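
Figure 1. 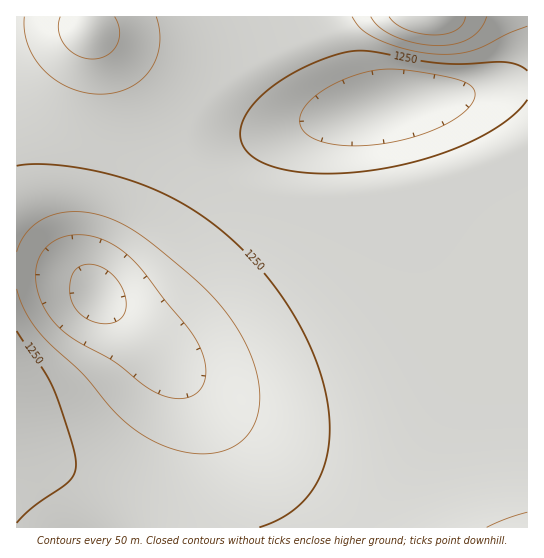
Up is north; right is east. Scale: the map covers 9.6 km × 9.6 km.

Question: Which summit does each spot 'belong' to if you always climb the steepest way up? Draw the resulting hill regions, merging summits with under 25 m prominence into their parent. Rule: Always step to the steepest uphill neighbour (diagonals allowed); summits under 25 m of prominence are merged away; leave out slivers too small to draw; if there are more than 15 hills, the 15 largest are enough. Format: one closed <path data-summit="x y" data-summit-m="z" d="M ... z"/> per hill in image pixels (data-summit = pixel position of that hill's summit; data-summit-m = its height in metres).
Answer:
<path data-summit="527 527" data-summit-m="1310" d="M527 85l-14 0-47 10-76 9-79 17-38 14-20 12-18 18-34 53-40 53-30 20-16 5-16 1 58 52 12 14 8 22 0 22-6 28-41 93 398-1z"/><path data-summit="89 30" data-summit-m="1384" d="M295 16l-278 0-1 254 51 6 15 5 21 16 28-6 20-12 22-22 44-63 14-24 22-23 14-10 19-8 41-12 30-5-20-8-14-18-18-37z"/><path data-summit="17 386" data-summit-m="1288" d="M33 271l-17 0 0 256 113 1 30-62 12-31 6-28 0-22-2-11-6-11-12-14-51-45-16-17-23-11z"/><path data-summit="434 17" data-summit-m="1442" d="M527 16l-231 1 12 38 20 39 13 13 10 4 10 0 44-10 61-6 47-10 14 0z"/>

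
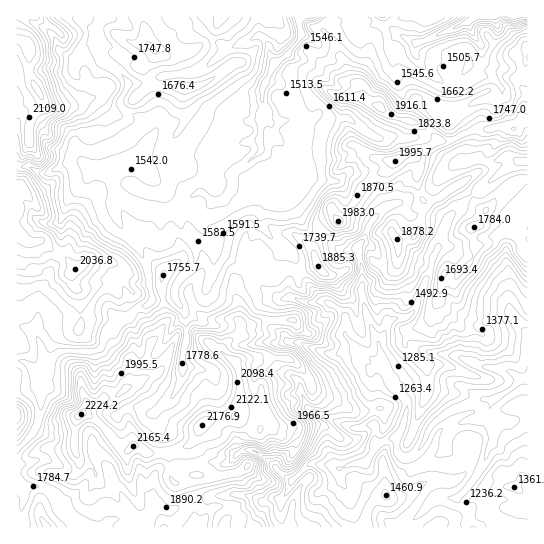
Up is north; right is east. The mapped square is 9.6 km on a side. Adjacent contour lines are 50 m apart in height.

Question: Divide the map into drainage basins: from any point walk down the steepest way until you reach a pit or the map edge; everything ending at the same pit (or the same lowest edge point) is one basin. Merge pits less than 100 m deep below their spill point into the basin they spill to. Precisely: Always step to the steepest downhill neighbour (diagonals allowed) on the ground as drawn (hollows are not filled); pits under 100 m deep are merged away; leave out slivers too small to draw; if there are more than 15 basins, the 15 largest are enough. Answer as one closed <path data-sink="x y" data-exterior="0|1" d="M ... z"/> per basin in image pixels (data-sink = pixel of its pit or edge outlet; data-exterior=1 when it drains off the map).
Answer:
<path data-sink="527 378" data-exterior="1" d="M413 155l-20 6-7 10-11 4-6 5-8 9-6 13-15 13-2 5-9-1-10 6-6 20 0 8 4 10-2 4-14 6-10-4-6 0-8 7-8 3-15-16-8 0-3 3 0 4-8 12 0 12 4 9 1 32-11 6-8 11-26-19-13-1-6 5-9 24-9 12-31 14-13 10-9 0-20 10-9 14-2 26-28 1-11 5-6 0-9-8-3-8-1 90 511 1 1-349-6 0-13 6-23 26-11-8-14-19-23 15-13 2-8-14 2-24z"/><path data-sink="299 19" data-exterior="0" d="M330 16l-108 0-6 11-17 20-16 8-18 2 6 5 1 19 5 7-27-1-9 5-10 9-18 10-16-15-24 9-16 3-8-1-6-6-12-23-3-32-11-7-1 195 11 7 15 0 11 10 13 6 9 12 16-10 11 0 13 5 26 17 16 0 8-4 20 11 3 3 7 19 8 7 8 3 28-1 0-16-4-9 0-12 11-19 8 0 15 16 8-3 8-7 6 0 10 4 14-6 2-4-4-10 0-8 6-20 10-6 9 1 2-5 15-13 10-19 10-8 11-4 7-10 21-6 25-14-17-16-29-8-14-10-18-9 0-11-12-8-4-14-12-24-9-10 3-8 4-4z"/><path data-sink="474 17" data-exterior="1" d="M18 235l-2 0 0 202 4 8 9 8 6 0 11-5 28-1 2-26 9-14 20-10 9 0 13-10 31-14 6-7 8-21 7-12 16 0 26 19 8-11 11-6 0-13-2-2-27 0-8-3-8-7-7-19-23-14-8 4-16 0-26-17-13-5-11 0-16 10-9-12-13-6-11-10-15 0z"/><path data-sink="527 162" data-exterior="1" d="M527 121l-8 2-4 5-18-1-7 2-16 0-21 11-14 0-24 13-2 2 6 8-2 24 4 11 4 3 13-2 23-15 14 19 11 8 23-26 9-5 10-2z"/>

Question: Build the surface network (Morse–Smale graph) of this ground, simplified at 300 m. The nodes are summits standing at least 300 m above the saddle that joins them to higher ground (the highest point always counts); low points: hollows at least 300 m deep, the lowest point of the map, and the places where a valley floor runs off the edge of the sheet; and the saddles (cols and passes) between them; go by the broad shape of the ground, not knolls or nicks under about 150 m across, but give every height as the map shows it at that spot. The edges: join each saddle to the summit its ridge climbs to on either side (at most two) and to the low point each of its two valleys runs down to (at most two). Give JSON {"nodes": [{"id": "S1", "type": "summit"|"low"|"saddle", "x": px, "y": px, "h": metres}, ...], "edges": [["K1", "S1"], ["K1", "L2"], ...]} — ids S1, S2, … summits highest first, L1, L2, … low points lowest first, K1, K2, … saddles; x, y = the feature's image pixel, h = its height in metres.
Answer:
{"nodes": [
{"id": "S1", "type": "summit", "x": 27, "y": 46, "h": 2243},
{"id": "S2", "type": "summit", "x": 81, "y": 414, "h": 2224},
{"id": "L1", "type": "low", "x": 523, "y": 378, "h": 1087},
{"id": "L2", "type": "low", "x": 485, "y": 19, "h": 1244},
{"id": "K1", "type": "saddle", "x": 293, "y": 270, "h": 1709},
{"id": "K2", "type": "saddle", "x": 67, "y": 351, "h": 1687}],
"edges": [["K1", "S1"], ["K1", "S2"], ["K1", "L1"], ["K1", "L2"], ["K2", "S1"], ["K2", "S2"], ["K2", "L1"], ["K2", "L2"]]}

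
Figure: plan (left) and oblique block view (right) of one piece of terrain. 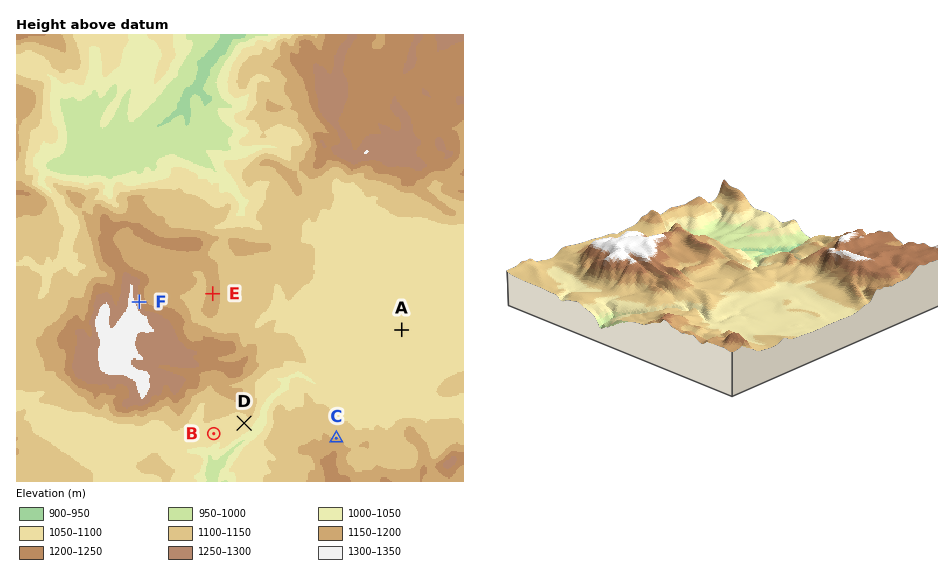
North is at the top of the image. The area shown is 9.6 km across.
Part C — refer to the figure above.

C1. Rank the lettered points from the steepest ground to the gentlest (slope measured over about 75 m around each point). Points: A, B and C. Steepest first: C B A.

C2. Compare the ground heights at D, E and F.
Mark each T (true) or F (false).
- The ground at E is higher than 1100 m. T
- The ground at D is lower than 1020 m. F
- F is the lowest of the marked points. F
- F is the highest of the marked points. T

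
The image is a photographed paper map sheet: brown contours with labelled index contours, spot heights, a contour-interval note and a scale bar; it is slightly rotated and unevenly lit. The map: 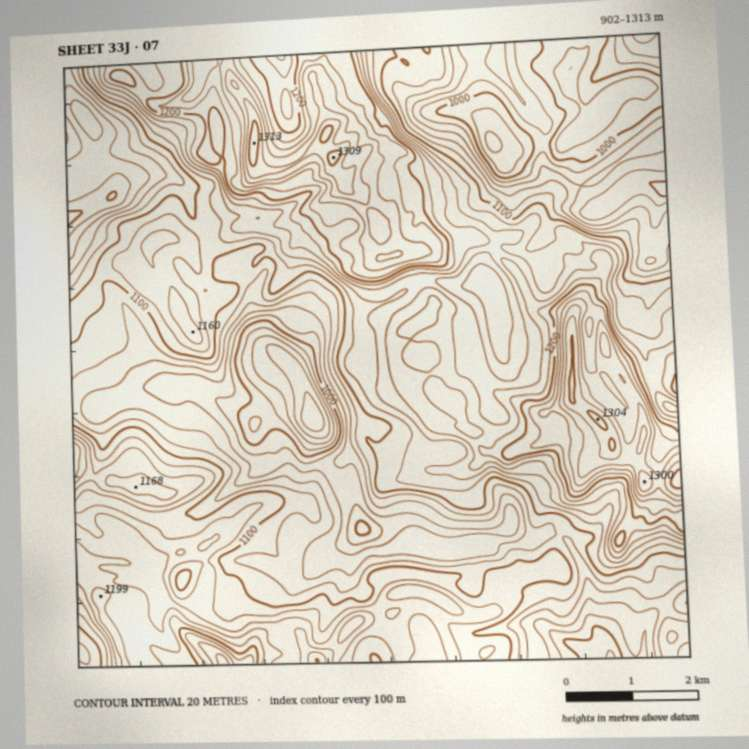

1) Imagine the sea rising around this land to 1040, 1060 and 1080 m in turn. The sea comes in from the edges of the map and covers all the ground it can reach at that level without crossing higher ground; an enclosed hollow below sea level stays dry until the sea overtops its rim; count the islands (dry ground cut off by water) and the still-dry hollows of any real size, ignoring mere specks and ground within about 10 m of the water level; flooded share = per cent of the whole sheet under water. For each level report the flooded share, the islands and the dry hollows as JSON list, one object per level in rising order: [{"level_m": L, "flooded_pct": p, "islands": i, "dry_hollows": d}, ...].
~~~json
[{"level_m": 1040, "flooded_pct": 12, "islands": 0, "dry_hollows": 1}, {"level_m": 1060, "flooded_pct": 15, "islands": 0, "dry_hollows": 1}, {"level_m": 1080, "flooded_pct": 33, "islands": 0, "dry_hollows": 0}]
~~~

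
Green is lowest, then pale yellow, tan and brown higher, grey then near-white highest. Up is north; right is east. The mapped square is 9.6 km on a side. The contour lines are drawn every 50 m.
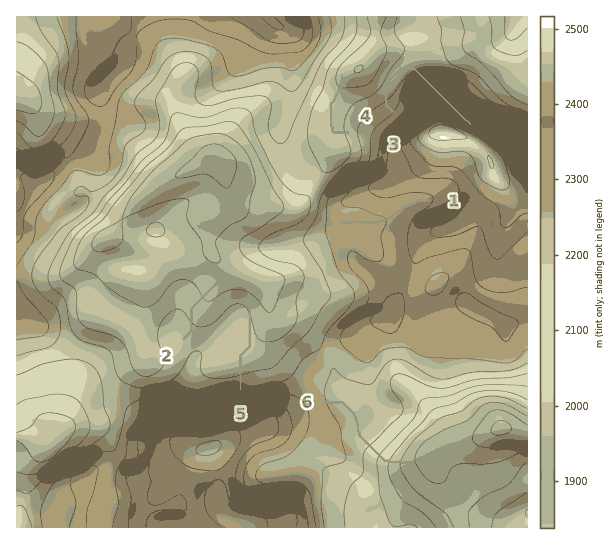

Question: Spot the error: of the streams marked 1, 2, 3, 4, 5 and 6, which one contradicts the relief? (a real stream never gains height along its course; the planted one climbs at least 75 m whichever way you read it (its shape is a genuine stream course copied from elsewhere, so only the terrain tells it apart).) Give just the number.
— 3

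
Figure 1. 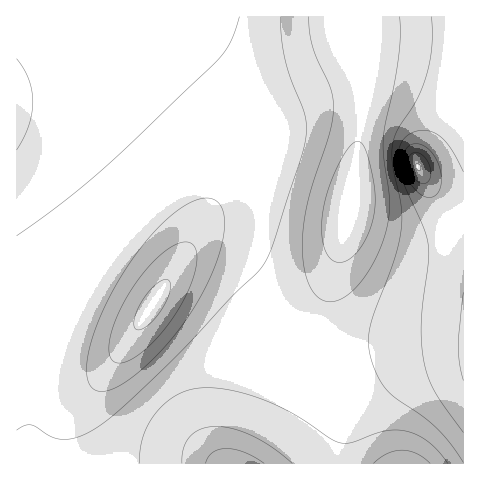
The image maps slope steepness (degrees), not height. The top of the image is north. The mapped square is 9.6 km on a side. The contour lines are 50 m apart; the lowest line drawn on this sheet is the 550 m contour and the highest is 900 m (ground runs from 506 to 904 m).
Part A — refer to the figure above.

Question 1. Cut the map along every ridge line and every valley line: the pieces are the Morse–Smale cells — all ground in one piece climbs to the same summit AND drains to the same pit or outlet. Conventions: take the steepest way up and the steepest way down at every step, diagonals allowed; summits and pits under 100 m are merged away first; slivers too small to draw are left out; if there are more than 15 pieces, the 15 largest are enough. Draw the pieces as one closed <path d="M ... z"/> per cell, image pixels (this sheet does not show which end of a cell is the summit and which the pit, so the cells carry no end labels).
<path d="M71 70l-25 1-19 6-11 6 0 380 234 1 23-38 16-33 19-45-18-10-18-17-23-35-17-14-29-12-17 1-11 9 16-26 9-19 5-16-1-21-9-22-32-42-30-28-31-18z"/><path d="M361 16l-344 0-1 66 30-11 34 0 16 5 20 9 31 23 24 25 15 20 14 25 5 16 0 15-5 16-24 44 13-9 14 0 29 12 17 14 23 35 18 17 17 9 25-69 15-61 1-20 8-32 9-76z"/><path d="M463 16l-102 1 0 32 4 40-9 76-8 32-3 33-19 67-18 50 3 1 18 5 28 0 54-9 53-2z"/><path d="M463 343l-52 1-54 9-28 0-21-6-19 46-38 70 212 1z"/>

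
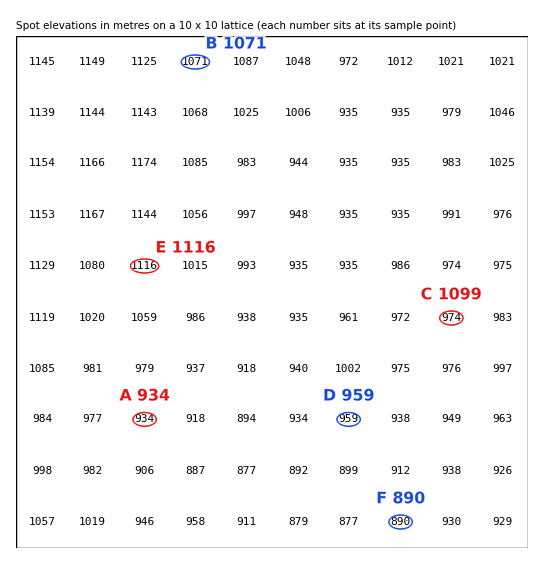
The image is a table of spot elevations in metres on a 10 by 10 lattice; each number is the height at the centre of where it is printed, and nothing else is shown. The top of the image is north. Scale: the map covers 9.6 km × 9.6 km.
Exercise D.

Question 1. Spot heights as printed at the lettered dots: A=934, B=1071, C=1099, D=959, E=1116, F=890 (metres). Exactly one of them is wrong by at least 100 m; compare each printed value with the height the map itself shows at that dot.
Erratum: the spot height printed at C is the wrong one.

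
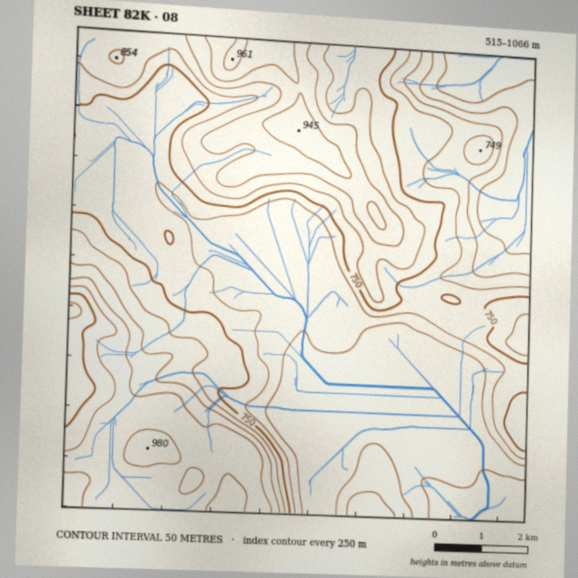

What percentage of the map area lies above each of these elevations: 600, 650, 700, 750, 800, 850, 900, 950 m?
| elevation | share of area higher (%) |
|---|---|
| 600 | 93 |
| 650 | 76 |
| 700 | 62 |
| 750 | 43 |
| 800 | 32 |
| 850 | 22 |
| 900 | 14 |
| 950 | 4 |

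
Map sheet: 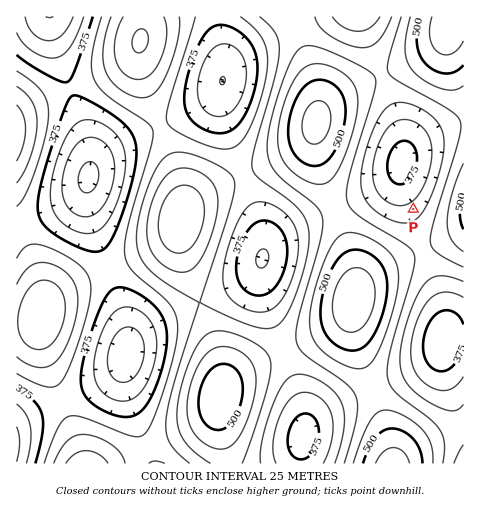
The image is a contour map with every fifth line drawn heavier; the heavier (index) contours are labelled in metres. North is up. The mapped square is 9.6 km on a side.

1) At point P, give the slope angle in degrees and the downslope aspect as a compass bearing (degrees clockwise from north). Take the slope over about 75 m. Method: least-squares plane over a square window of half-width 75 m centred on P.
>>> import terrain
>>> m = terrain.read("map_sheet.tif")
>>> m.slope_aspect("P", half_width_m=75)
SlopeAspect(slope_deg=4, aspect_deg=324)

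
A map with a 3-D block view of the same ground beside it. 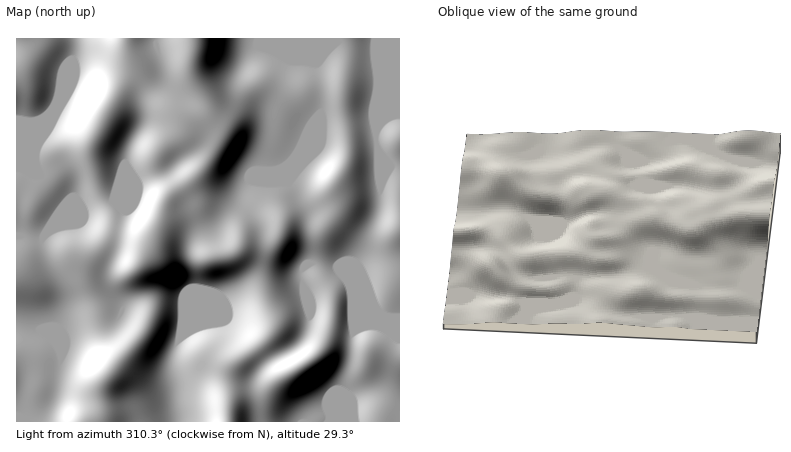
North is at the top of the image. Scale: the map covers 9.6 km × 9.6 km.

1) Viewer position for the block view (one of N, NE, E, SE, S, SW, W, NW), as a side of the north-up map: E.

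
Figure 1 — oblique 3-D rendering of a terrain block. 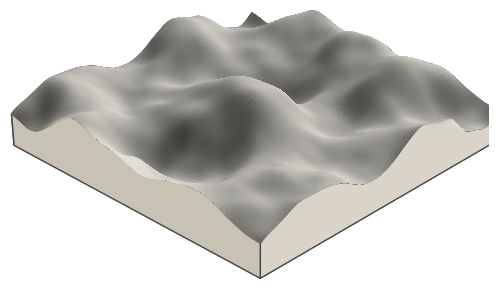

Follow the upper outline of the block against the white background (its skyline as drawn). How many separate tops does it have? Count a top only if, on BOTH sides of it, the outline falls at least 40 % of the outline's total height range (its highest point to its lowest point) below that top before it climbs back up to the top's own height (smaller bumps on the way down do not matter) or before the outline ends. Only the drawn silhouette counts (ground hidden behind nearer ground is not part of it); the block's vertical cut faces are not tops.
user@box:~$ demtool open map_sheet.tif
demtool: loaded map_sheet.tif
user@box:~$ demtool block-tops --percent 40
1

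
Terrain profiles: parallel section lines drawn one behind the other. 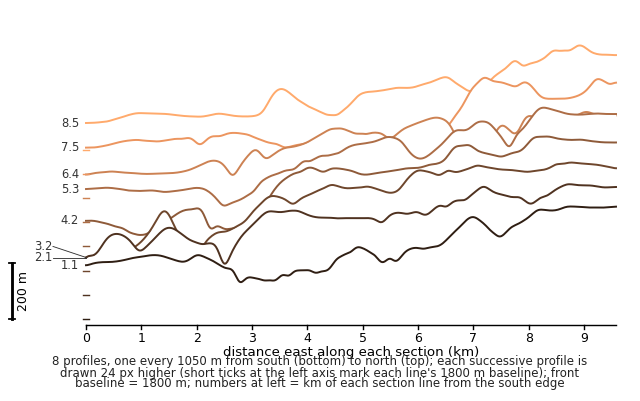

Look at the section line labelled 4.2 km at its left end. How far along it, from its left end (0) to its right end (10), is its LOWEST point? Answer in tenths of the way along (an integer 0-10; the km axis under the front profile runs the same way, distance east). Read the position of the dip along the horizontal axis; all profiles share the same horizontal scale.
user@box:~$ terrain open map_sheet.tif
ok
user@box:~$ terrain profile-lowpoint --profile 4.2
1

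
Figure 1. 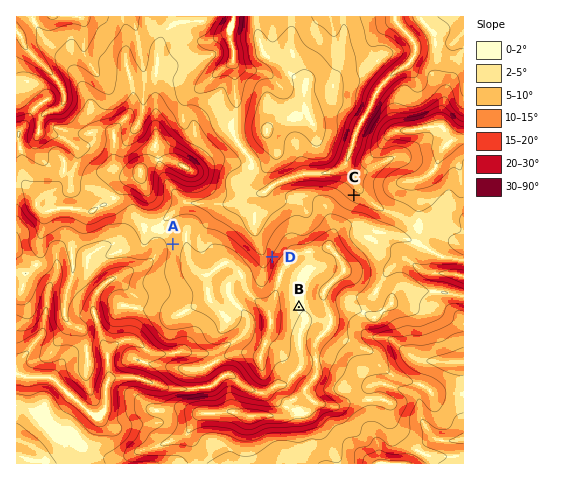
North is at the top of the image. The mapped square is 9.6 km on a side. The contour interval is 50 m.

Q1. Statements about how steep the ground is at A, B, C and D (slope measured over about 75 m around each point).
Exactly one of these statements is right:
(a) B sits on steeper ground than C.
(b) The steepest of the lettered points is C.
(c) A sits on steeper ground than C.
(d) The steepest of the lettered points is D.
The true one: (d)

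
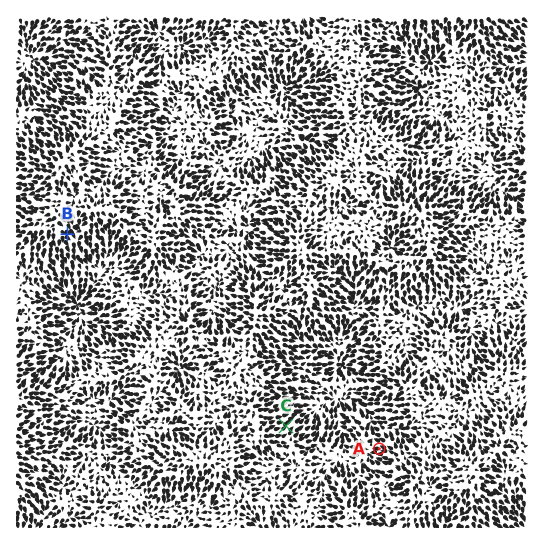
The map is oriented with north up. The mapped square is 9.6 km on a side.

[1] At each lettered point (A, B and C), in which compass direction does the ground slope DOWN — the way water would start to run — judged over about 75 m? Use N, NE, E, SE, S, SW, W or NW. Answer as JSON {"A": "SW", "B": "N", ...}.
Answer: {"A": "W", "B": "SE", "C": "NE"}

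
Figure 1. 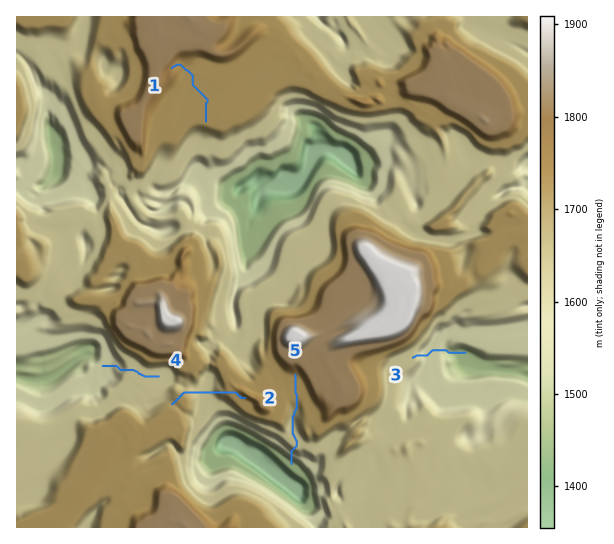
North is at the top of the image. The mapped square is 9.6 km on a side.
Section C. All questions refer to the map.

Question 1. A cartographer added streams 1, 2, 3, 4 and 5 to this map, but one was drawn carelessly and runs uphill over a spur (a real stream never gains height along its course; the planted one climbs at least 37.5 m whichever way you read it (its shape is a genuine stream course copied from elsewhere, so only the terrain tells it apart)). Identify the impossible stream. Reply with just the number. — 2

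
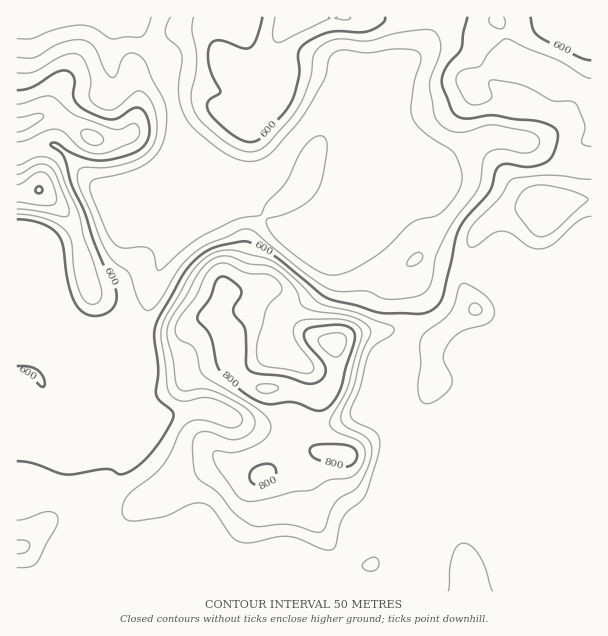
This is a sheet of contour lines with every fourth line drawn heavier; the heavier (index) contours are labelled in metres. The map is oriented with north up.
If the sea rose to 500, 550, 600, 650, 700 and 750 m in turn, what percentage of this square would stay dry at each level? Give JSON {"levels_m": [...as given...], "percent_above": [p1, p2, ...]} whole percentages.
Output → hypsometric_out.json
{"levels_m": [500, 550, 600, 650, 700, 750], "percent_above": [85, 77, 62, 23, 13, 7]}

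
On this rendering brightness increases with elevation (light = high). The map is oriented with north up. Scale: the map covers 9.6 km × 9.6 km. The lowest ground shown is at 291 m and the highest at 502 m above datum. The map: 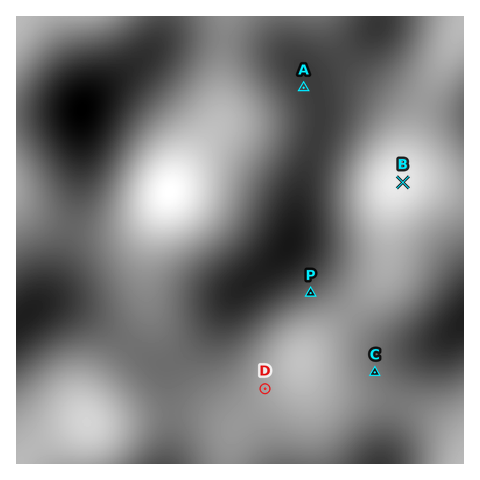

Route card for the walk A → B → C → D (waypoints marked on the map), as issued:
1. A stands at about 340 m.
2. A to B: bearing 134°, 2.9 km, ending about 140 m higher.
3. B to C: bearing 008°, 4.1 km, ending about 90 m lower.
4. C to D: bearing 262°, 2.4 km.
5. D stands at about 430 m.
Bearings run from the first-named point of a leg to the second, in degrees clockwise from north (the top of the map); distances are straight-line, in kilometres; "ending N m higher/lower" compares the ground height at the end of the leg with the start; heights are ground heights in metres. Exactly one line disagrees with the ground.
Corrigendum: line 3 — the bearing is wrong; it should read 188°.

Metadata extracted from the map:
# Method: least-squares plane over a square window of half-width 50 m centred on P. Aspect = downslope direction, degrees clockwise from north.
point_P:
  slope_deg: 5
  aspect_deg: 331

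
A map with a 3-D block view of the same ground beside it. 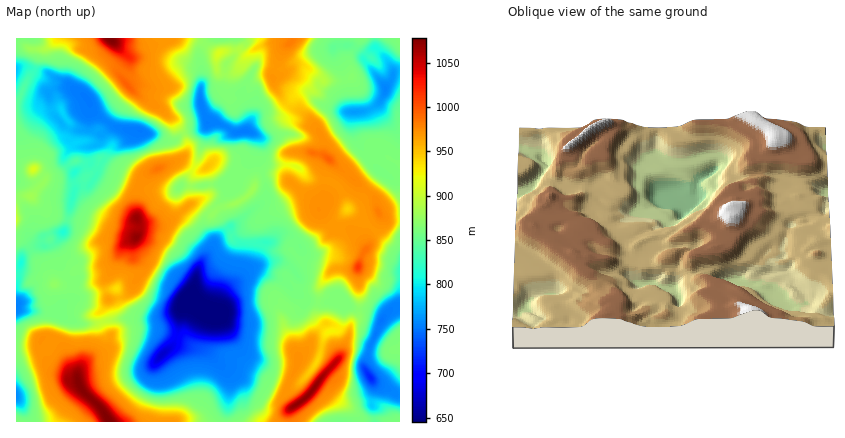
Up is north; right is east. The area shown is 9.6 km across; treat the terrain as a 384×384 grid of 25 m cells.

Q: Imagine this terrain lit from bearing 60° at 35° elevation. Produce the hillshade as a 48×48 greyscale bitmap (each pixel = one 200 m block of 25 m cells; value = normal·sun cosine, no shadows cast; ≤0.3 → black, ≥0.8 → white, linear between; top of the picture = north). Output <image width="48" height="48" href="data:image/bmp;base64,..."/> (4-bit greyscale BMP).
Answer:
<image width="48" height="48" href="data:image/bmp;base64,Qk32BAAAAAAAAHYAAAAoAAAAMAAAADAAAAABAAQAAAAAAIAEAAATCwAAEwsAABAAAAAAAAAAAAAAABEREQAiIiIAMzMzAERERABVVVUAZmZmAHd3dwCIiIgAmZmZAKqqqgC7u7sAzMzMAN3d3QDu7u4A////AKlkRXdROd3KqqrNypqph3ZlV6l2Z4q6mYdCRnUifOy7u7vMuZuoiGU0eZiHeay4mkMhV0I3zsvd3LuqmbyoiGRFaJmIm826vBECZCN87L3u3KmZms2od3VHhompvN7KmQEEYje9y97v2pmIq9yYdVZFh1iqvP64dkMVU2nNu97tqZiZq7mIdFdEiWaavv6FQlImZXnMu83cuYiJmZiIdlZDaYZpv/tTIjFId4m8qszMuneJmYiIh1QyaJhXv+pBNiJYiJmrmbzLuoeIiIiIhzMyaJh3rutCaBNoiJmZmbzLuph3mZmZhSQ0eZmIrex0aCR5mrqqmsy7ypmJq6qXdTRViZqZm+ylV2aKzcuZicyr26uquqmFVjRomImZi924VImqu5l3eaqc2826qZh0RSN5qIibu8zKd3ZoiIdleJmbzNypiIhzNBSJmIirqprLiVRHiIh1VoiJvMuYiIhiMieIiImZmHi6mEJHiIh0R5eJvMuoiHdCQjeIiIiIhUipmURoiIhjWIZ6zMqphlU0ZEeJiHd4YkmpmkaIiYhTWHeKvbqqdEVWdlaIiHVmQmqqqmd4iIhTV4iIvLqac1Z3h2VoiHVFVXm8ulZ4iIhTaHd4m7mJdFeIh2RniIZGdnrMulaJiIdTV2Z4m7mZh2h2ZkRniIZWd4m8uXiZiIZEZlV4mrqamIZFZlZ3iIU1Z3i7qYmYmYZFdkV5qqqpmYQ2d3d3iFI2eIiqq4iImXZlZ1V6u6upmXNXd3d3dSJXiIiZrJmImHd1VlV5u6qZmGd3eIiHUSaIiIiIqqmIiYh1VlVr25mZmIiIiIiGImiJmYiIq6iImph3ZmaM2pqZqZiIiIiFJIiJmHeIvYiJmph4dmebqbyZq6mIiIhzJoiJl3iJ3oiZmqiIh1WJmsyZq7qYiJdCR4iIiIic7oiImamIeGRoibqYmZmIiJYjeZiIiIreynd5mqmId3RXiJmGZ4iIiIY2qoeIiJ38mGaaq6iId3VXiJiId4qpiIZXqFaHid/JiHiqq5iZiIh2iZmaqJu5iIdVZVd4nPyYiImZu6mpmZmZiZmsyZzKmZdFd3iaz9mIiIiavKqZmbuYiZmLy7y6vKdWiYib/piIiImry5mZmaqZdFd73L3LumRohleu65iZmZqrupmZmZh2MBSM7aqYhhNmQ1jP25mZmKq7qZqZl1RBABe97IY1dCVVRXv+3KmYh7u6mKqYcyMgA3zu6lEnhVVUZ67t2piIZbupiamIMUMBWL3N1hNoh3U1it2qp2eIVbqqmamFEiAniaqtxBaIiHI4m8qZhmiqZKqpmZhhEgJ5mIm9tDiIiEFpmpmZiIrLdYmpmHQRIBeZmJrdpEeIhyOJmamZmJvad2iZZDIzAWiJmazLhmeIhjWImqq6mJ3IiFZ2RVUgJneJmby6l2iHh0WJmry5ibyIl1VmZ1EUZlaamaqZl2iHd1V4m9uZiamaY2d3ZSNnQlm6mZmal3mZdmZ4m7qZiZmXRIiFRFZ1Eou6mIiaqZqZh1Z4ibuYiIiFVw=="/>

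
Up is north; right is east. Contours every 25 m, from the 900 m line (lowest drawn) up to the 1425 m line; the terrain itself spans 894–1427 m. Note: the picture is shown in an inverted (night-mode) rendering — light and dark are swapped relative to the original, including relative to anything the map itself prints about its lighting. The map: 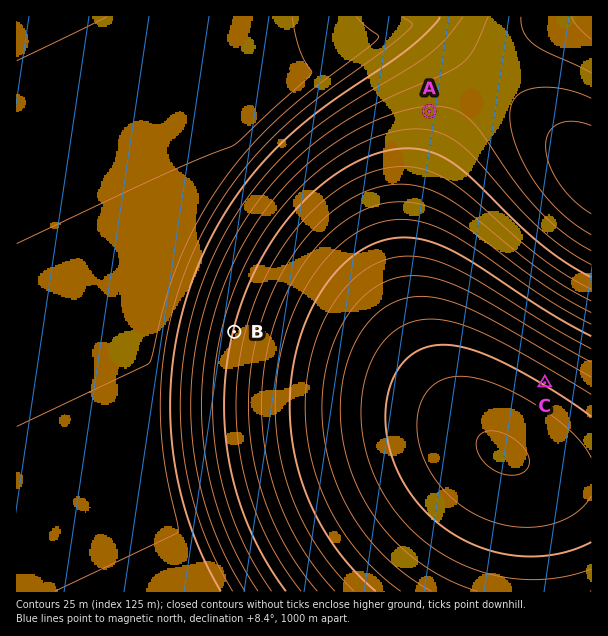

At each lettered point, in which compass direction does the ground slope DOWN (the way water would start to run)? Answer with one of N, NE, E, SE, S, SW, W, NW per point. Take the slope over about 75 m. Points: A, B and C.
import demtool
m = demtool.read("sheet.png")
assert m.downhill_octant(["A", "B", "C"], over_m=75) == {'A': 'N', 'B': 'W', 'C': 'NE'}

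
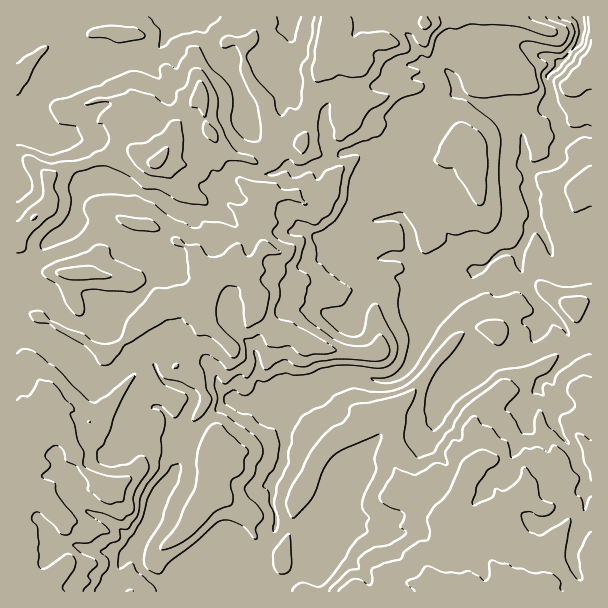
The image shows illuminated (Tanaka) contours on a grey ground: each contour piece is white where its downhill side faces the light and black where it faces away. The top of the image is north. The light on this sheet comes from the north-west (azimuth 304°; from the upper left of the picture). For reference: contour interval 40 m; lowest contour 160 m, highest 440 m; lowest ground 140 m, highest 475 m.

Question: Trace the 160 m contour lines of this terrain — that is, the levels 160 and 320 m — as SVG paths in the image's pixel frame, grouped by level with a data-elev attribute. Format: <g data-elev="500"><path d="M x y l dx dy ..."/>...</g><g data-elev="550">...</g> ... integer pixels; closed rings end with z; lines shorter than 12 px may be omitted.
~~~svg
<g data-elev="160"><path d="M548 79l-2-4 9-9 0-6 8-2 7-6-1 5-12 14-8 4z"/><path d="M584 17l1 12-3 13-3 4-6 4-1 0 4-6 3-12-2-11-5-4"/></g><g data-elev="320"><path d="M156 591l-3-6-16-13-5-9-3 0-7 5-3 0 0-13 1-4 14-17 7-13 6-22 5-9 15-17 4-7 9-2 1 7-3 11-10 18-6 21-16 28-2 14 2 4 4 4 6 3 5-1 9-12 24-17 21-20 6-3 9-1 10 5 6 3 8 11 3 0-1-11 7-10-2-8-13-13-4-8 1-3 9-10 2-11 6-7 1-6-1-6-8-11-29-20-9-4 2-13-4-12 2-10 6 7 3 1 14-9 9 3 7-12 1-6-2-7 1-3 3 3 4 13 4 4 18-10 4 1 8 5 7 1 14-5 18-3 43 2 7-2 4-4 0-9-3-7-5-4-3 0-6 7-6 3-10 1-11-2-11-5-19-13-8-6-7-9 4-8 3-15 4-6-3-7-11-8 4-9 4-18-2-3-12-2-3-4 9-11 18 5 14-10 10-20 5-28-6-1-11 4-9 10-1 0-6-8-17 6-3-1-4-5-14 3-8-1 13-6 9-8 3-1 6 6 4 0 21-9 1-3-4-12 0-18 3-13 6-7 3 2 0 14 4 10 0 8 2 3 6 0 16-11 11-18 14-8 5-5 0-3-14-4-3-2-1-3 10-11 2-7 4-6 10-6 13-5 1-4-4-14 5 1 7 10 5 3 3 0 5-12 10-11-2-7"/><path d="M278 573l4 1 5-1 4-6-1-28-2-5-15 18 1 14z"/><path d="M591 377l-10-1-10 5-3 6 0 6 6 9 1 5-5 4-9 4-1 5 4 14 5 10-21-18-8-16-1 0-4 9-1 13-3 2-9 0-11-20-6-4 2-5 12-15-6-8-6-3-4 0-5 2-33 26-10 15-2 6-7 6-12 18-14 6-3-1-7-8-4-6-2-6 2-23 8-16 2-8-3 0-15 6-17 4-29 5-2 3-2 8-4 6-11 5-7 6-15 19-10 19-10 16-5 17 5 13 3 1 18-20 11-28 10-14 11-7 36-15 1 1 0 3-6 20 1 12-11 22-3 11 1 7 6 8-3 6 2 7-12 10-6 8-5 9-21 26-6 3-16-4-7 4-3 4"/><path d="M17 95l3-2 8-12 7-14 13-20-7 1-24 15"/><path d="M116 42l25-3 3-1 1-3-10-7-22-2-20 3-6 4 2 4 16 1z"/><path d="M314 17l-2 18-4 12 0 9-6 7-1 6 2 12-2 21-4 7-8-1-7 8-3-1-2-4-4-15-18-19-8-18 1-6 10-12-1-10-3-1-8 5-7 2-12-1-6 5 0 4 3 3 9-3 3 1 5 10 0 18 17 34 3 23-1 7-2 3-6 1-6-2-12-11-3-9 2-19-3-14-7-9-13-11-10-19-6-2-7 2-1 6-5 6-4 8-3 0-7-4-6 2-2 12-19-6-11 0-22 9-6 4-48 17-3 6 7 13 5 3 15 3 5 11-2 5-10 6-20 6-27-10-6 0"/></g>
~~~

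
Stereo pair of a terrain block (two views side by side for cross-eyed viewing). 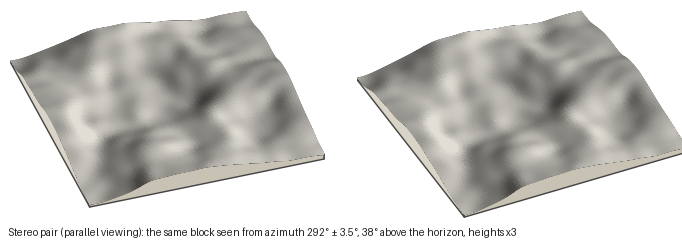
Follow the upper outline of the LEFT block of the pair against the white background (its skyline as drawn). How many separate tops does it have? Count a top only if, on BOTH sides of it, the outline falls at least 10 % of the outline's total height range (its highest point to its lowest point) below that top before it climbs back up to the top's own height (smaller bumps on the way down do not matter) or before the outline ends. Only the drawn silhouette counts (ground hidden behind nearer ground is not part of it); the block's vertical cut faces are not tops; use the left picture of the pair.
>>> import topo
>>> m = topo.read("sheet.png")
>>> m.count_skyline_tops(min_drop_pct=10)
1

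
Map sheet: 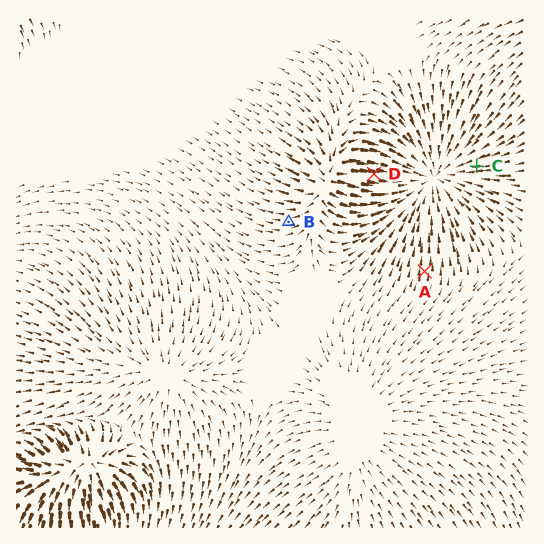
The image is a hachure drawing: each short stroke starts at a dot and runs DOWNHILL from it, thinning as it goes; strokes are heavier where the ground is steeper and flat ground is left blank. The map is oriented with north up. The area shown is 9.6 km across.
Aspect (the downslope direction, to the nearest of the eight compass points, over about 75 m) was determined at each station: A N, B W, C W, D E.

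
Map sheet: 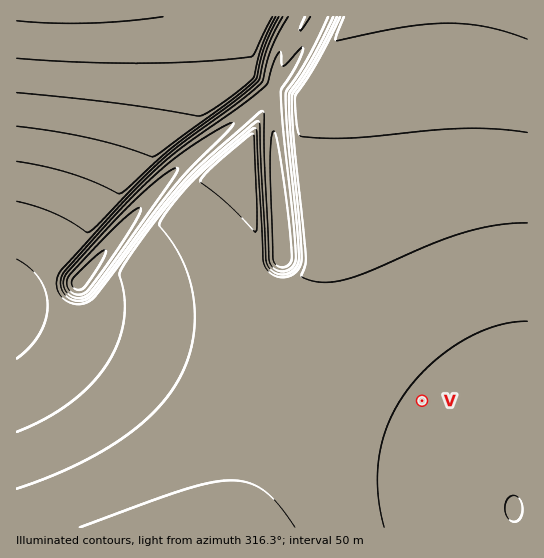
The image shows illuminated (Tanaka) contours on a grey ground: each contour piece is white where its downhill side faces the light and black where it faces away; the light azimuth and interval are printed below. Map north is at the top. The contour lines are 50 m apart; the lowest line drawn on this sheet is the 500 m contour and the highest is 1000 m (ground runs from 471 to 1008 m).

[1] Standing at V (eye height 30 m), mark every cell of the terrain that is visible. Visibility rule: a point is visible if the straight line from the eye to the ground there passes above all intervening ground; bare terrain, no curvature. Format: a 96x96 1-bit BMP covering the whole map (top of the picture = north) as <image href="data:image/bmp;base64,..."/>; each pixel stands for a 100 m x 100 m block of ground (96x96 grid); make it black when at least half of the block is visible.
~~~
<image width="96" height="96" href="data:image/bmp;base64,Qk2+BAAAAAAAAD4AAAAoAAAAYAAAAGAAAAABAAEAAAAAAIAEAAATCwAAEwsAAAIAAAAAAAAA////AAAAAAAAAAAB//////////8AAAAA//////////8AAAAAf/////////8AAAAAP/////////8AAAAAH/////////8AAAAAD/////////8AAAAAA/////////8AAAAAAf////////8AAAAAAP////////8AAAAAAH////////8AAAAAAD////////8AAAAAAB////////8AAAAAAA////////8AAAAAAAf///////8AAAAAAAP///////8AAAAAAAP///////8AAAAAAAH///////8AAAAAAAD///////8AAAAAAAD///////8AAAAAAAB///////8AAAAAAAB///////8AAAAAAAA///////8AAAAAAAAf//////8AAAAAAAAf//////8AAAAAAAAP//////8AAAAAAAAP//////8AAAAAAAAH//////8AAAAAAAAH//////8AAAAAAAAH//////8AAAAAAAAD//////8AAAAAAAAD//////8AAAAAAAAD//////8AAAAAAAAB//////8AAAAAAAAB//////8AAAAAAAAB//////8AAAAAAAAB//////8AAAAAAAAA//////8AAAAAAAAA//////8AAAAAAAAA//////8AAAAAAAAA//////8AAAAAAAAA//////8AAAAAAAAA//////8AAAAAAAAAf/////8AAAAAAAAAf/////8AAAAAAAAAf/////8AAAAAAAAAf/////8AAAAAAAAAf/////8AAAAAAAAAf/////8AAAAAAAAAf/////8AAAAAAAAAf/////8AAAAAAAAAf/////8AAAAAAAAAf/////8AAAAAAAAA//////8AAAAAAAAA//////8AAAAAAAAA//////8AAAAAAAAA//////8AAAAAAAAB//////8AAAAAAAAB//////8AAAAAAAAB//////8AAAAAAAAD//////8AAAAAAAAD//////8AAAAAAAAD//////8AAAAAAAAD//////8AAAAAAAAD//////8AAAAAAAAD//////8AAAAAAAAD//////8AAAAAAAAD//////8AAAAAAAAD//////8AAAAAAAAH//////8AAAAAAAAH//////8AAAAAADAH//////8AAAAAABAH//////8AAAAAAAAH//////8AAAAAAAAH//////8AAAAAAAAH//////8AAAADgAAH//////8AAAAfwAAH//////8AAAH/8AAH//////8AAD//+AAH//////8AH////AAH//////8P/////wAH/////////////4AD/////////////8AD/////////////+AB//////////////AA//////////////gA//////////////gAf/////////////gAP/////////////gAP/////////////wAH/////////////wAH/////////////wAD/////////////4AD/////////////4AB/////////////4AB/////////////8AA/////8="/>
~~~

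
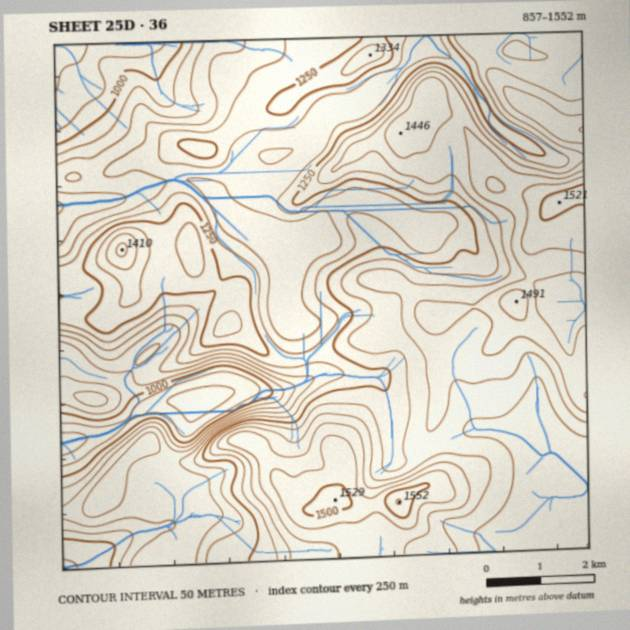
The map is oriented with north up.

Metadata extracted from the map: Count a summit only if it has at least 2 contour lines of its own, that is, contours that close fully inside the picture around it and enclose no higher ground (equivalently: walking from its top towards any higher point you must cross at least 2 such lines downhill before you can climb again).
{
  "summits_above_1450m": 1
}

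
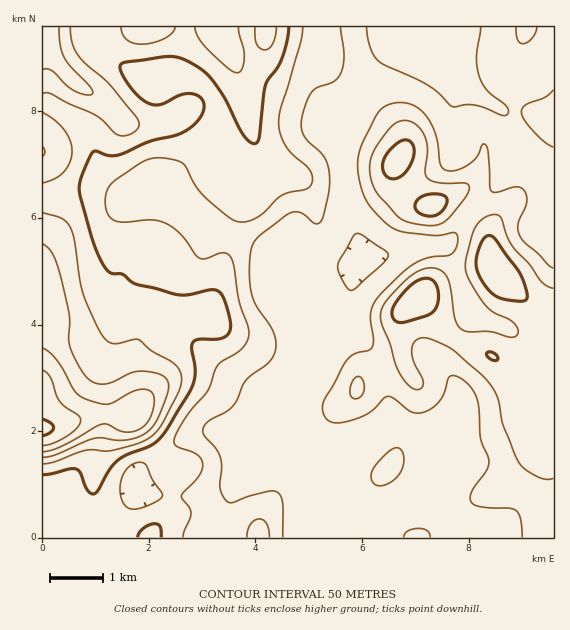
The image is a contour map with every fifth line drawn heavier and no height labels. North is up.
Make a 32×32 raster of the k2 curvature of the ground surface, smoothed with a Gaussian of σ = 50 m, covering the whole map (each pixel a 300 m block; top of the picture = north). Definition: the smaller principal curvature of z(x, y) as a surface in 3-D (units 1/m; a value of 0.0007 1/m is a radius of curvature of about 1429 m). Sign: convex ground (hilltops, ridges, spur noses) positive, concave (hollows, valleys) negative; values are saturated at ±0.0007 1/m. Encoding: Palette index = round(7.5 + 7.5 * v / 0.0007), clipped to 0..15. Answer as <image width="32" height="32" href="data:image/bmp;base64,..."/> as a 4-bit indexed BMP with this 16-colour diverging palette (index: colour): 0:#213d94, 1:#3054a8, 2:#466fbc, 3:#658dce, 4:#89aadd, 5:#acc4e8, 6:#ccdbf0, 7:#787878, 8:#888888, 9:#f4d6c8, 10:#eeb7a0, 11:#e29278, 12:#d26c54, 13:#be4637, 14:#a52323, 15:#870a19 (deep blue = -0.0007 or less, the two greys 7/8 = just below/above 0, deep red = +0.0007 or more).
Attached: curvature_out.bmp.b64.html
<image width="32" height="32" href="data:image/bmp;base64,Qk12AgAAAAAAAHYAAAAoAAAAIAAAACAAAAABAAQAAAAAAAACAAATCwAAEwsAABAAAAAAAAAAlD0hAKhUMAC8b0YAzo1lAN2qiQDoxKwA8NvMAHh4eACIiIgAyNb0AKC37gB4kuIAVGzSADdGvgAjI6UAGQqHAHd3ZahlU3qDV3hmmHd3dnd3d1N4d2NYZVd2ZVd3dmZ3d3dTISVlVmdXZnZFd3d2ZjR3Ujd1RWZ3V2eYdWZ3d3cAFTAYumVmZmdWiZVmZVZ5kwIiADZVZ3Z3VFiGZmZniblRa4ACNWd1ZlQ0ZWZWh3eIc0zWI1ZndVd2Q0VVVodlVWVZllNXZ3VXeoJYdEVnV4ZEZ4h1Zmd2VGpxioM1ZmmmVFZndVVWd1NJQocxR4ZpZFZWRERGZXdlNiV0NWqVd1Z2VmZUeXZ2ZlQVRGZHUkV3dUeYVql2ZVdjOXVVMQNnh3VWiGeoZVVocyiadQJmd4dlZlZmd2RWiGUSjLMGl2R3ZHdmVWdkV3dnUBiACqhyd2RoiHZnZFZlZ3QAEDuWU4h0aIh2ZkVFZ1ZTEAAodDSIdFd3ZlRWVHlUNGZgB2NFVmVWZmVXmXRWQld55wFnZTRlVmZmeJhldyF3NJdhOHVlVVVWZ4h2iJgRiWEDZyVWqURlRVV2VneGInuoIDVUh6ozd1VURGdmZUNYq1BIZIaFA4pmh0SHZVVkRplBaVVkMBV4VYhUiGZWdkV2NGVGZhSIdTZ3RXdnVnZWZUZkVngoiFJWVDZ2Zkd2ZmZnZYh3RmMSNERXdHVHhmdmd1aYdmUiNWVWeFWVR4dXd3dmh3aFI2m4VYcmljd2V3d3ZneW"/>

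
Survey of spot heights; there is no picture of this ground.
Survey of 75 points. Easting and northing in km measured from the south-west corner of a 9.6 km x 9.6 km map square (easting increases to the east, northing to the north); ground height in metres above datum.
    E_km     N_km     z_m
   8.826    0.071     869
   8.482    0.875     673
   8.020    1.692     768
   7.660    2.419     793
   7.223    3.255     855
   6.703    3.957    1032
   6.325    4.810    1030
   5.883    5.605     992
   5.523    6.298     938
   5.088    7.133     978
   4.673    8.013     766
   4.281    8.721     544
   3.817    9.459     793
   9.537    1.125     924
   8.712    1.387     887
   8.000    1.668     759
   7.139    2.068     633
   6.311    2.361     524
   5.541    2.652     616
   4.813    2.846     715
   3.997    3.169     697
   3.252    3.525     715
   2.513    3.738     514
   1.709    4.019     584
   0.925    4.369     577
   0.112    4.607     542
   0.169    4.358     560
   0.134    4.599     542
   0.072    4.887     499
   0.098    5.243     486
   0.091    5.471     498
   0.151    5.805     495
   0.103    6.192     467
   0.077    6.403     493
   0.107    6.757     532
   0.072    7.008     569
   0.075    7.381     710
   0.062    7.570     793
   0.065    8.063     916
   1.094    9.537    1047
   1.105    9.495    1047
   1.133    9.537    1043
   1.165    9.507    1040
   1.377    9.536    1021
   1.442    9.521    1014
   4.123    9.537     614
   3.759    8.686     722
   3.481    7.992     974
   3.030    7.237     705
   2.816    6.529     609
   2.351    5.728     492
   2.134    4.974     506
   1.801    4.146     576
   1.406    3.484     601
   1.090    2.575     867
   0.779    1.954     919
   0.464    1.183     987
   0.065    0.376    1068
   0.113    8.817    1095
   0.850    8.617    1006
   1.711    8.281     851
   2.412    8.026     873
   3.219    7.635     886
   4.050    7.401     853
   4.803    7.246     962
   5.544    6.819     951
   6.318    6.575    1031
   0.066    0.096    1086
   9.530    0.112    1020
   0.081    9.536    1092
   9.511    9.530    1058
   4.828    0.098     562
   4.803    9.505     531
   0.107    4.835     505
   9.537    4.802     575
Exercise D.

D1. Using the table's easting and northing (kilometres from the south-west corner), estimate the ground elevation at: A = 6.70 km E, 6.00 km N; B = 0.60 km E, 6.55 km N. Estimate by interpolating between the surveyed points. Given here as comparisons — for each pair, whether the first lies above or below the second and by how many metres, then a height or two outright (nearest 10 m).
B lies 590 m below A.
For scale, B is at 470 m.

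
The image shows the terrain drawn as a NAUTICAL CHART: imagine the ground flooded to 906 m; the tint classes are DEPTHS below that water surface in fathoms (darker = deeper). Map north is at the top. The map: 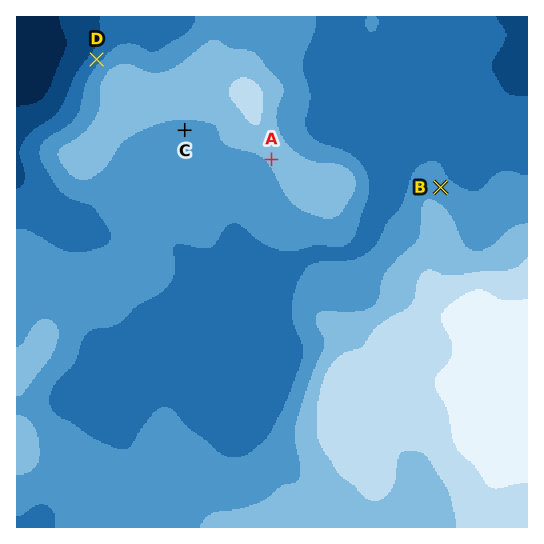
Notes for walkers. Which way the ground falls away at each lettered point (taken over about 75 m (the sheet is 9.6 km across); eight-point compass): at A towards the SW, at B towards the NE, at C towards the S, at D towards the NW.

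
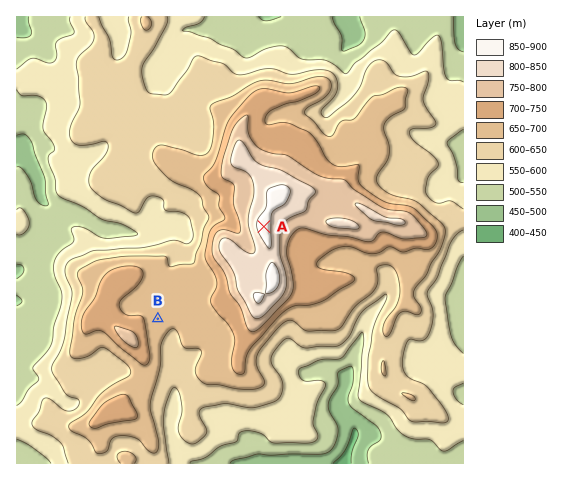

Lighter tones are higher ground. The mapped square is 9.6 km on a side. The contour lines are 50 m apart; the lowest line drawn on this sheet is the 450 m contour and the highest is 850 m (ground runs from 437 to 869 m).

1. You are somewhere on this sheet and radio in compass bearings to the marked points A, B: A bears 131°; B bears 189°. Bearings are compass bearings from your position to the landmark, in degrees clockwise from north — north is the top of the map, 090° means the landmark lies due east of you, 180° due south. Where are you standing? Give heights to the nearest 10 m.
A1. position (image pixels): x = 183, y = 157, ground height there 670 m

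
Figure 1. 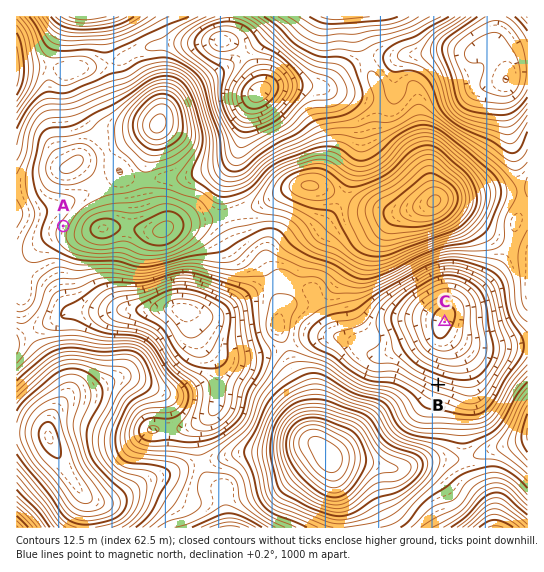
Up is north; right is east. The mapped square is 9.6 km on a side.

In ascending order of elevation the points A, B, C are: C B A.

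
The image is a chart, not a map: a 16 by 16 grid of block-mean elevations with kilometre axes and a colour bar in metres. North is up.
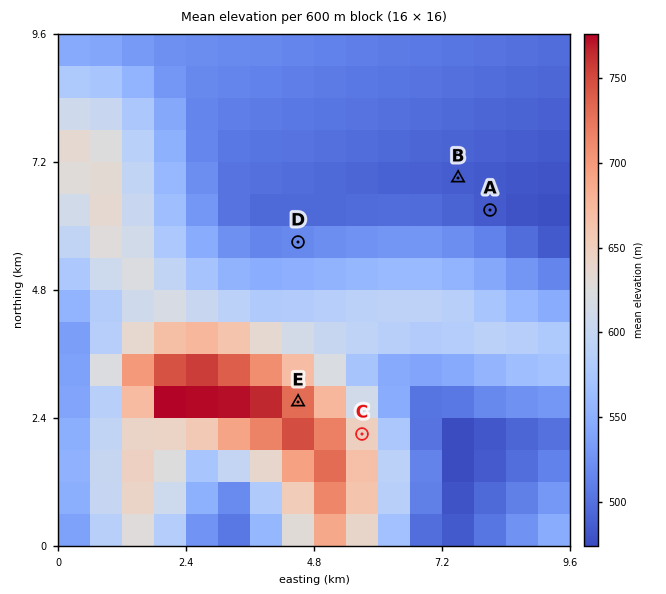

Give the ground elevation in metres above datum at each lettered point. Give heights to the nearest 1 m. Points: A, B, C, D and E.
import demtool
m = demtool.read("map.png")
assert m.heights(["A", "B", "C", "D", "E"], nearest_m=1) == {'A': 481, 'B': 486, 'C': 649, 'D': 517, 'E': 732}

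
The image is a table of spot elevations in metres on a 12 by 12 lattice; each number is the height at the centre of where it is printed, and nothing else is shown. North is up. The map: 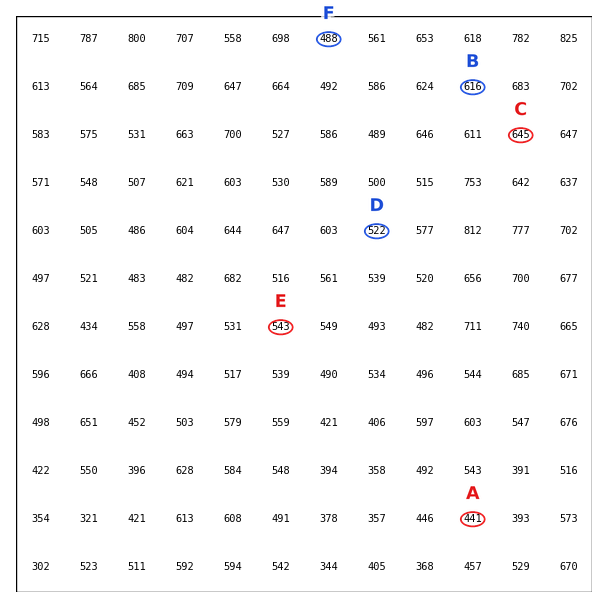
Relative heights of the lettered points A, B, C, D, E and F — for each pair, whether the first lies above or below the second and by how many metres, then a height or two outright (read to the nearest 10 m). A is below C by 200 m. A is below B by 180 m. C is above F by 150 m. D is below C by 120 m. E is below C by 100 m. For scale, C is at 640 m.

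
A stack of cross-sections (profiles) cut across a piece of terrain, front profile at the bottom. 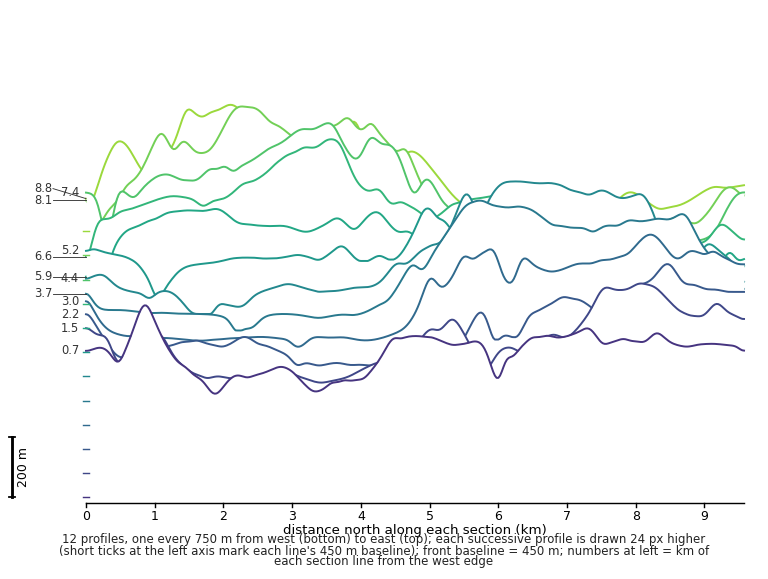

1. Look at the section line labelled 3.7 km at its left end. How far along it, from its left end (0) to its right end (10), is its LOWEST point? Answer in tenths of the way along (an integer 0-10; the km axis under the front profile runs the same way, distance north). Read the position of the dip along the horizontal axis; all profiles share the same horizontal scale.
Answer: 2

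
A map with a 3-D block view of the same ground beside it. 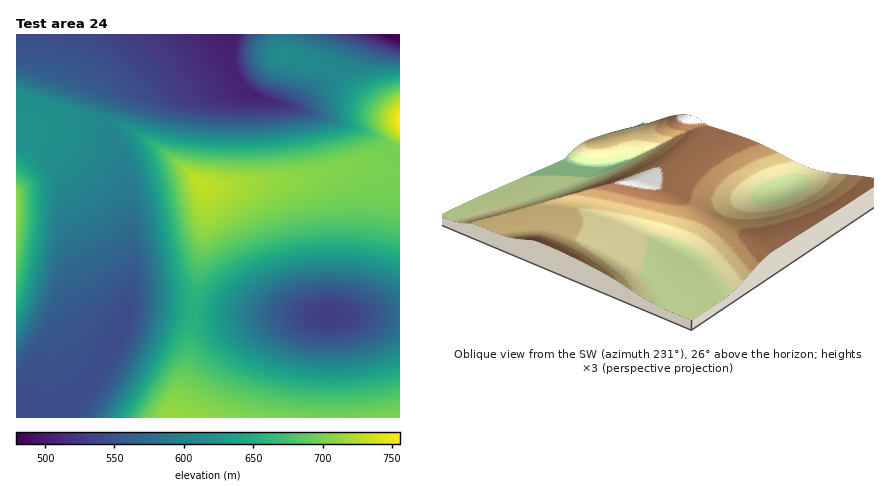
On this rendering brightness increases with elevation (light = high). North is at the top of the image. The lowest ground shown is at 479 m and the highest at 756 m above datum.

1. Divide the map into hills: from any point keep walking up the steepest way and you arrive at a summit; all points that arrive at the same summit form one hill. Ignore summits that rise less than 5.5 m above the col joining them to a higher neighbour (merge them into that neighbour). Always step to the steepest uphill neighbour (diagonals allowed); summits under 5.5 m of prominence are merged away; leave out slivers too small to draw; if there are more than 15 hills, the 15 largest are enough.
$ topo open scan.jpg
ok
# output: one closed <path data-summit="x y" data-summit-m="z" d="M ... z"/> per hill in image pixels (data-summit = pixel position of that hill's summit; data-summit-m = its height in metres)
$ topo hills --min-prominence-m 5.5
<path data-summit="202 184" data-summit-m="731" d="M234 34l-64 0-36 37-23 19-4 8-6 22 10 14 11 26 8 48 1 60-5 40 4-2 20 0 78 9 172 1 0-166-16-10-30-14-102-32-11-12-7-14-2-24z"/><path data-summit="16 206" data-summit-m="710" d="M168 34l-152 0 0 384 50 0 33-44 20-40 7-24 4-26 0-76-8-48-4-12-16-26-1-4 10-28 23-19z"/><path data-summit="166 418" data-summit-m="713" d="M150 306l-23 2-8 26-9 20-23 38-21 26 334 0 0-102-172-1z"/><path data-summit="400 120" data-summit-m="756" d="M400 34l-164 0-4 10 0 16 7 20 13 14 102 32 46 24z"/>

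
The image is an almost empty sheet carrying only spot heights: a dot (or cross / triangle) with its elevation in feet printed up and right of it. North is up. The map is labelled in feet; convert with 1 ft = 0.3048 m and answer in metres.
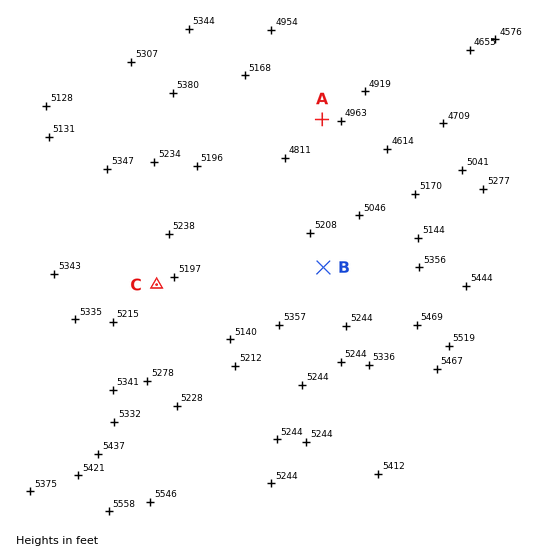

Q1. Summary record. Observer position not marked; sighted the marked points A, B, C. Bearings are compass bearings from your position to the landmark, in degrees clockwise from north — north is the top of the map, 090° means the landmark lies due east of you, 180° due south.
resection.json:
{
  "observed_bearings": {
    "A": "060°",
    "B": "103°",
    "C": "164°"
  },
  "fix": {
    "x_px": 139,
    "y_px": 225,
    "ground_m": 1590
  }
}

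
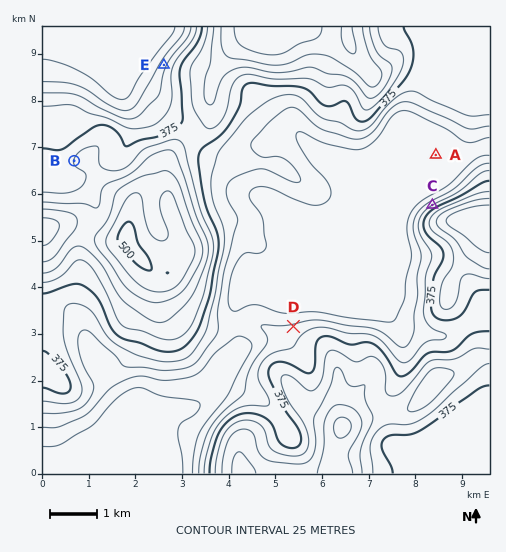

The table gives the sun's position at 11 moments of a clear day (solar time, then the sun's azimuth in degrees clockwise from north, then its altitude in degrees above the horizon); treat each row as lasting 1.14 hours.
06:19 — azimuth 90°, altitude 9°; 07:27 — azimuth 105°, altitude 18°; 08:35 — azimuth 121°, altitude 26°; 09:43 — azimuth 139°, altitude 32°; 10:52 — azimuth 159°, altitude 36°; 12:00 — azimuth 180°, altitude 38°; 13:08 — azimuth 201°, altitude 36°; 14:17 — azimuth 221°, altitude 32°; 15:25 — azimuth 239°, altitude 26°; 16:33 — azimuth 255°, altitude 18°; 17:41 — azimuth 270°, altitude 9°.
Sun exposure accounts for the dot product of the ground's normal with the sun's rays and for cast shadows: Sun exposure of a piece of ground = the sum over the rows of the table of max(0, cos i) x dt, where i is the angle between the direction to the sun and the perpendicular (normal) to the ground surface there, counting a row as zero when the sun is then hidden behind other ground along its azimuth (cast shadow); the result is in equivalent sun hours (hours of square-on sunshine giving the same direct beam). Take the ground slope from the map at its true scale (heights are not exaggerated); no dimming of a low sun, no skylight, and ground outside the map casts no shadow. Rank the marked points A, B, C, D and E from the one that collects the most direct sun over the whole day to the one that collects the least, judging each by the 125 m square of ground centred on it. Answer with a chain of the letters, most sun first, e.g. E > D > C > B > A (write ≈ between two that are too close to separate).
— A ≈ B > E ≈ D > C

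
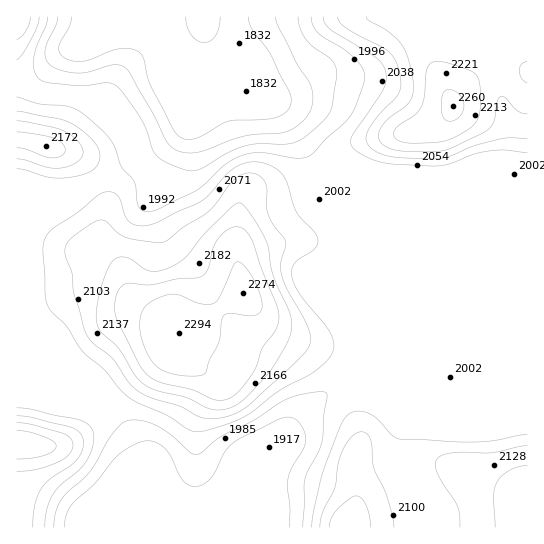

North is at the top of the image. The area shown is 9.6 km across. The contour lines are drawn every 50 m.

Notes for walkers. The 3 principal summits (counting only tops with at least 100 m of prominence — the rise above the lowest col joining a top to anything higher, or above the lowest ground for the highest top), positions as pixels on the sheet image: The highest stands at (179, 333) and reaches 2294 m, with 478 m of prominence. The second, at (453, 106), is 2260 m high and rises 254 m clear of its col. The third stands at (47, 147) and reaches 2172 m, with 136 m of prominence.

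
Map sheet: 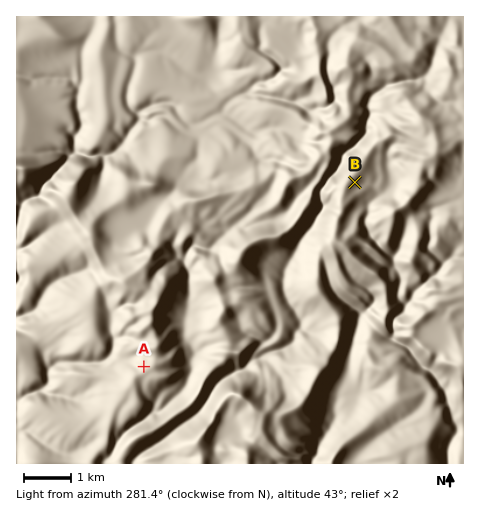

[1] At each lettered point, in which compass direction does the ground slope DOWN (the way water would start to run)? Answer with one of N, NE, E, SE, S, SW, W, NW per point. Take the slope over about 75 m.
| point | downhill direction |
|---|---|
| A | W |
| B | SE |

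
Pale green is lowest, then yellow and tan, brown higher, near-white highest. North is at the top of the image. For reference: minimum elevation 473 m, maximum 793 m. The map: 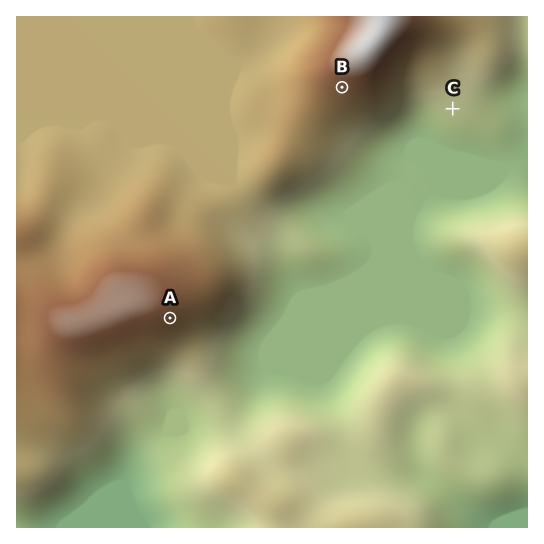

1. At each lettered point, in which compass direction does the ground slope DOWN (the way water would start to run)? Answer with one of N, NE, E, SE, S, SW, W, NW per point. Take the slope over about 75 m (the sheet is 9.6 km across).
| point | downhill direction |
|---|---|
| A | SE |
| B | S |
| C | S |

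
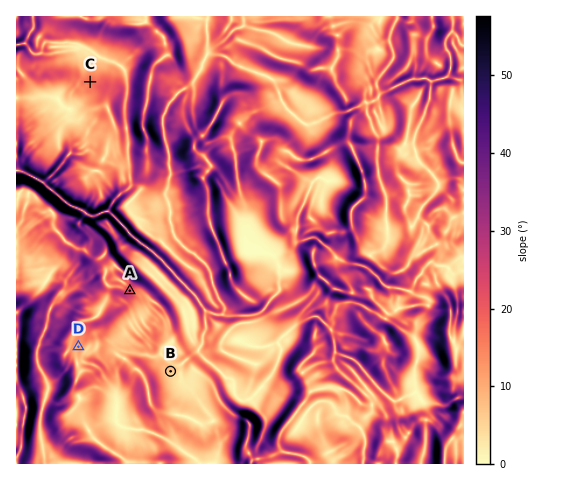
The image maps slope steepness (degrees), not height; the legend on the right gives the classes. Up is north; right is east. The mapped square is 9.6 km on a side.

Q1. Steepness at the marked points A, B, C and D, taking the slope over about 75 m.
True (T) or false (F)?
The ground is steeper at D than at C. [F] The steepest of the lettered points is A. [T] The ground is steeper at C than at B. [T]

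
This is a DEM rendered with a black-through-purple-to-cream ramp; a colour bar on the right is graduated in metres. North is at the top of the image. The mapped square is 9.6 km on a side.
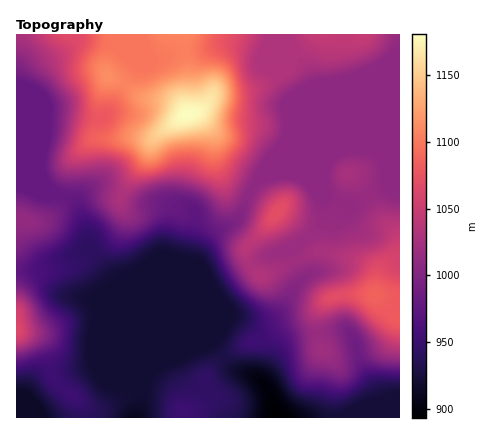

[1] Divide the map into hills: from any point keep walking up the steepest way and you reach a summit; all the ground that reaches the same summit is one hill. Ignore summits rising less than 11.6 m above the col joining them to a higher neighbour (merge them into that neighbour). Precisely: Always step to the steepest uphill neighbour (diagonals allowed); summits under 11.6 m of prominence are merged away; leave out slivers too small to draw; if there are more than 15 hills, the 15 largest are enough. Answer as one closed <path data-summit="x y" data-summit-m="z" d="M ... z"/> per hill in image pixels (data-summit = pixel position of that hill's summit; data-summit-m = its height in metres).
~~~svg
<path data-summit="186 114" data-summit-m="1181" d="M286 34l-270 0 0 152 30 10 14-1 16 9 10 24 3 20 26 34 25 58 2 6 0 40 13-22 47-114 14-18 16-8 7-8 15-30 26-26 30-70 2-4-2-10-6-10-12-10z"/><path data-summit="374 294" data-summit-m="1087" d="M370 151l-30 1-55 22 11 2 8 4 18 20 2 18-2 6-30 26 11 28-7 8-15 24-9 8-8 4-12 0-18-6-6 0 10 3 10 6 12 15 1 18-3 18 13 20 7 22 122 0 0-264-26-1z"/><path data-summit="16 330" data-summit-m="1065" d="M90 248l-48 21-26 1 0 148 18 0 3-8 9-7 26-28 22-9 30 12 18 10 0-42-2-6-25-58z"/><path data-summit="278 212" data-summit-m="1071" d="M292 175l-16 0-16 5-11 14-10 22-7 8-16 8-9 10-14 28-41 100 18-12 34-32 24-10 24 6 12 0 12-6 8-10 12-20 7-8-11-28 18-15 12-11 2-6-2-18-18-20z"/><path data-summit="364 34" data-summit-m="1049" d="M400 34l-114 0 6 22 12 10 8 20-30 72-18 20 26-5 54-22 56 1z"/><path data-summit="184 410" data-summit-m="952" d="M212 342l-40 15-23 17-8 14 1 14-6 16 141 0-6-22-7-12-14-10-16-5-11-11z"/><path data-summit="22 220" data-summit-m="1013" d="M20 186l-4 0 0 84 26-1 47-21-3-20-6-16-6-11-14-6-14 1z"/>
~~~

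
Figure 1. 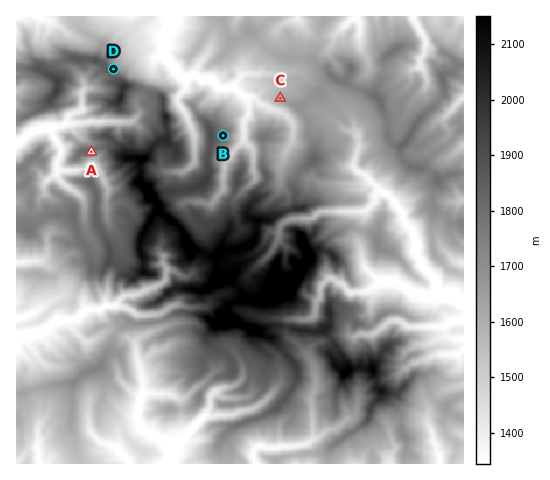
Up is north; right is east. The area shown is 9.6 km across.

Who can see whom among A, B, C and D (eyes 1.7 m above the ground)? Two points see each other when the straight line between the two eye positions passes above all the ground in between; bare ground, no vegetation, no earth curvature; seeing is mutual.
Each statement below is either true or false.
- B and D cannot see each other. true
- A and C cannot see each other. true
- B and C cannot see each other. false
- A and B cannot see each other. true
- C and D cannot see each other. false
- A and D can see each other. false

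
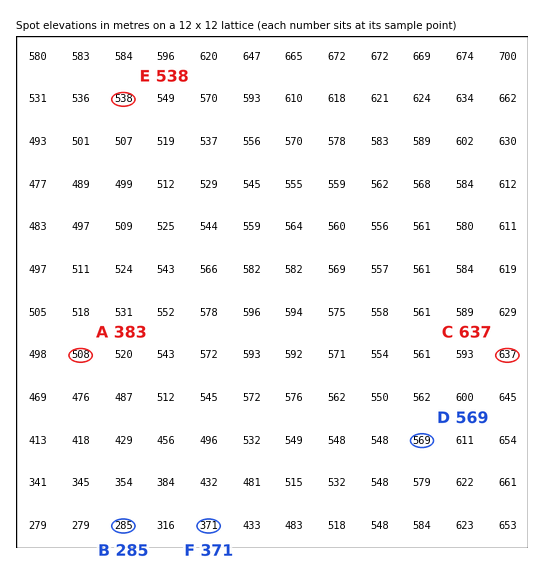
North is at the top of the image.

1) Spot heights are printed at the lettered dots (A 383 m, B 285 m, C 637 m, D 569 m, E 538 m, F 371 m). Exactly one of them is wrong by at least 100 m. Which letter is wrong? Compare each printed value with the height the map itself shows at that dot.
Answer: A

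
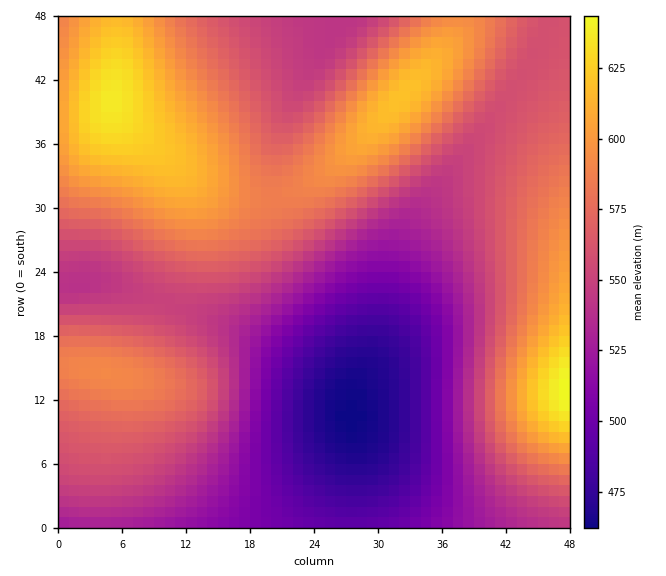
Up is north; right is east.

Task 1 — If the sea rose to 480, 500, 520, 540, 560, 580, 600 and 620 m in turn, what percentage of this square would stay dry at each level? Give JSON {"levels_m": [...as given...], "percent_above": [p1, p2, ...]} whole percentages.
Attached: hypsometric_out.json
{"levels_m": [480, 500, 520, 540, 560, 580, 600, 620], "percent_above": [94, 86, 79, 70, 50, 31, 15, 5]}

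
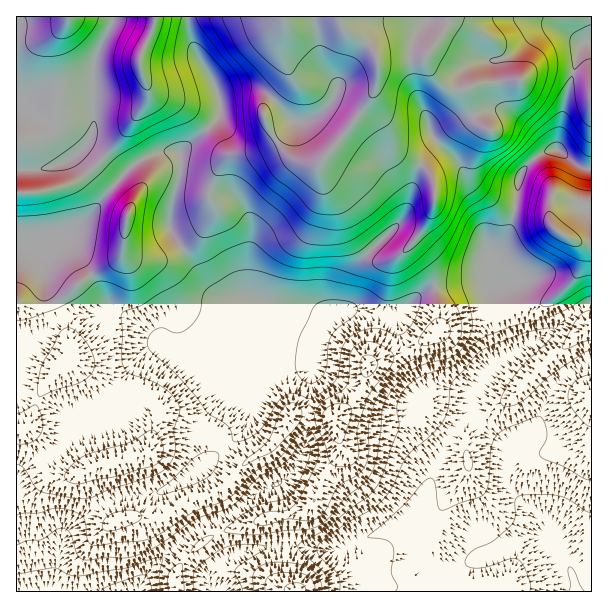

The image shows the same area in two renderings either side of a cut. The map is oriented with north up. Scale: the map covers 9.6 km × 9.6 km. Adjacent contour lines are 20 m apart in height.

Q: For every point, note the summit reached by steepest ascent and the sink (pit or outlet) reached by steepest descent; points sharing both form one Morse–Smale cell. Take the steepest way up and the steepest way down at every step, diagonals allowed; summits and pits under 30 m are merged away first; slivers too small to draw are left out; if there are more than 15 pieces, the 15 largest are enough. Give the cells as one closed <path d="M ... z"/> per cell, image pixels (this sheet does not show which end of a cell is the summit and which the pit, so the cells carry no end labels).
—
<path d="M591 16l-403 1 4 25 8 20 12 18 8 19 0 17-11 12-29 25 1 18-9 32-3 19 1 8 10 15 3 2 8-5 9-9 11-17 1-13-2-5 0-9 12-25 9-8 20-4 25-12 8 12 12 8 9 3 13 0 4-2-3 9 6 15 18 22 15 32 17 19 9 2 9-1 17-13 2 5 16 18 6 12 5 27 0 22-23 16-9 3-1 4 12 24 8 11 23 0 26 5-7 21-14 15-10 17-17 46-6 12-13 17-2 7 10 23 10 13 12 4 14 0 18-5-6 7-2 22 130-1 0-288-11 4-29 24-24 12-24 17 1-4-9-21-8-27 2-14 3-7 3-2-3-4 0-18 15-29 8-25 2-29 6-12 10-10 18-8 6 0 23 18 11 0z"/><path d="M276 140l-16 10-32 7-6 7-8 13-4 12 0 9 2 5-1 13-11 17-18 15 24 37 15 11 34 2 35 12 33 15 4-1 8-10 12-4 19 0 21 6 11 0 0 14 7 20 30-16 4-4 0-22-5-27-6-12-16-18-2-5-17 13-9 1-9-2-17-19-15-32-18-22-6-15 1-8-15 1-9-3-11-8z"/><path d="M20 106l-4 1 0 322 10 1 2 2 14 27 8 11 18 6 12-2 13-8 21-3 32-9 5-11 1-23-18-18-17-10-25-20-22-12 0-16-3-12-12-29 34-26 1-4-16-24-11-11-5-2 11-2 8-5 15-16 14-21-26-31-6-5 12-12 0-4-11-10-13-6-20-4z"/><path d="M405 350l-36 14-14 34-21 22 6 21 0 12-18 27-8 21-12 10-16 4 4 31 33 4 16-2 29-12 37-10 16-22 23-58 10-17 14-15 7-21-26-5-23 0-8-11z"/><path d="M90 276l-35 27 12 29 3 12 0 16 31 18 16 14 24 16 11 12 0 15-2 14-4 5-32 9-13 1-10 6 0 10 3 9 8 15 2 1 7-5 17-4 34-4 35-20 45-41 10-24 2-3-51-36-39-20-17-18-15-11-19-9-7-7z"/><path d="M123 244l-5 16-26 14-1 2 15 27 7 7 28 15 23 23 9 6 30 14 49 35 20-21 10-8 15-6 17 0 4-27 7-14-1-2-69-27-28 0-12-4-9-9-24-37-21 11-23 0-7-3-7-7z"/><path d="M188 16l-74 0-2 4 0 4-14 26-4 13-2 71-4 9-14 13 24 26 9 12 11-14 20-18 21-10 21 0 29-24 11-12 0-17-4-13-16-24-8-20z"/><path d="M300 414l-7 1-4 4-13 22-9 9-22 13-18 23-15 8-23 8-19 12-12 4-29-1-15 5-12-17-21 13-15 15-4 6-7 37-6 15 89 1 12-22 41-38 12-8 16-4 15-8 26-20 16-8 11 30 6 0 15-6 6-7 8-21 18-27 0-12-4-19-4-4z"/><path d="M558 150l-6 0-13 6-17 17-4 7-6 41-7 21-12 21 0 18 3 4-4 5-4 18 8 27 10 23 22-15 24-12 24-21 16-8 0-132-14-4z"/><path d="M366 310l-19 0-12 4-13 16-4 11-4 27-23 2-19 12-20 25-10 24-39 37-41 24-34 4-23 8-2 2 6 10 5 6 3 0 12-5 29 1 9-2 13-10 32-12 15-8 18-23 22-13 9-9 17-26 24 0 18 5 20-22 9-18 4-15 36-15-6-20 0-13-18-3z"/><path d="M405 526l-10 2-62 22-58-4-42 8-16 10-6 9-1 11 3 8 248 0 3-22 6-7-18 5-14 0-12-4-10-13z"/><path d="M113 16l-96 0-1 89 26 15 20 4 13 6 11 10 1 4 7-16 0-65 4-13 14-26z"/><path d="M174 151l-15 1-21 10-20 18-26 33-15 16-8 5-11 2 5 2 11 11 16 27 27-16 4-5 2-11 1 5 7 7 7 3 23 0 12-5 9-6-8-12-5-12 3-21 9-32 0-16z"/><path d="M26 430l-10 1 0 160 32 1 7-16 6-31 5-12 15-15 18-10 3-5-11-23 1-12-24 8-14-2-12-15z"/><path d="M285 516l-15 1-19 7-21 5-26 12-24 25-5 10 1 15 36 1-2-8 1-11 6-9 7-5 9-5 24-6 31-2 0-24z"/>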